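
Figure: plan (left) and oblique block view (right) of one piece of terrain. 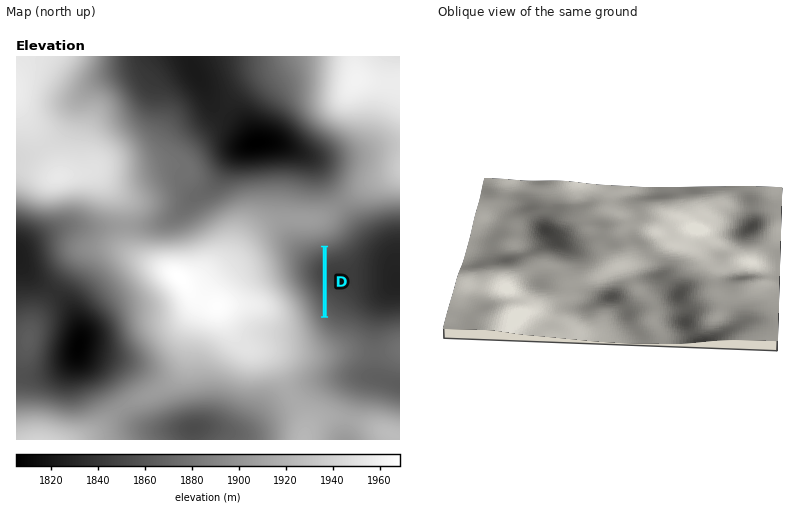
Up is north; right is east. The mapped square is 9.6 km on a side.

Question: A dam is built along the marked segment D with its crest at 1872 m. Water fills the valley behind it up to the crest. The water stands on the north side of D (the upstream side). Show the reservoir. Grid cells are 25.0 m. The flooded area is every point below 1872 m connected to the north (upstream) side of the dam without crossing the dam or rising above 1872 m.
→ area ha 53.1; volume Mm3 5.21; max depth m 23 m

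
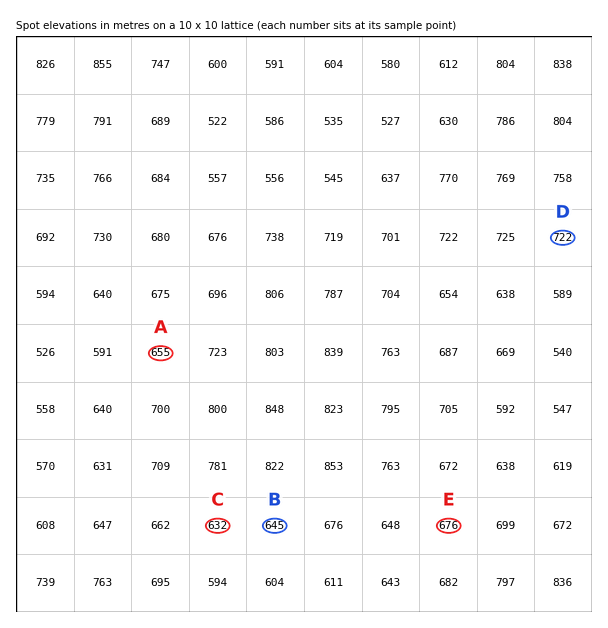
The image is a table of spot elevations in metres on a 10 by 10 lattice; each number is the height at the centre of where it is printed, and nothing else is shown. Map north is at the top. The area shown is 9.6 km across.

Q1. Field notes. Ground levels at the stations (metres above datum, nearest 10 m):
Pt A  650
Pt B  640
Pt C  630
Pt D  720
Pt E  680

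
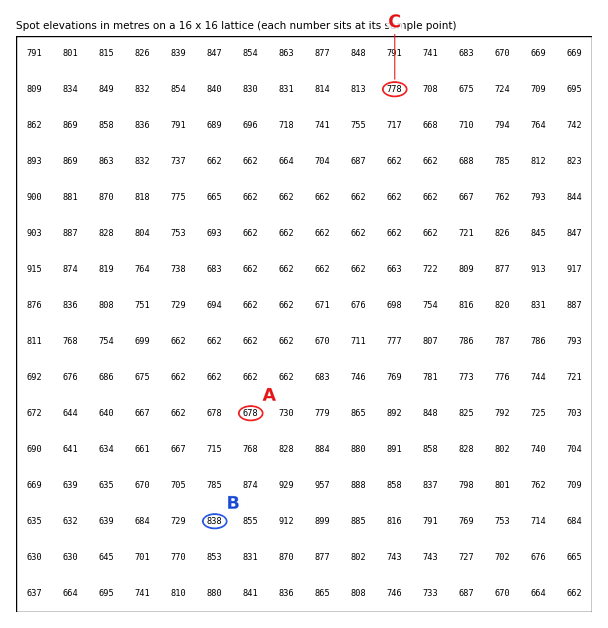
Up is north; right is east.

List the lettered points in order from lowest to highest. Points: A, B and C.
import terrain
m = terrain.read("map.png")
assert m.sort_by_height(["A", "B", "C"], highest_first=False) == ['A', 'C', 'B']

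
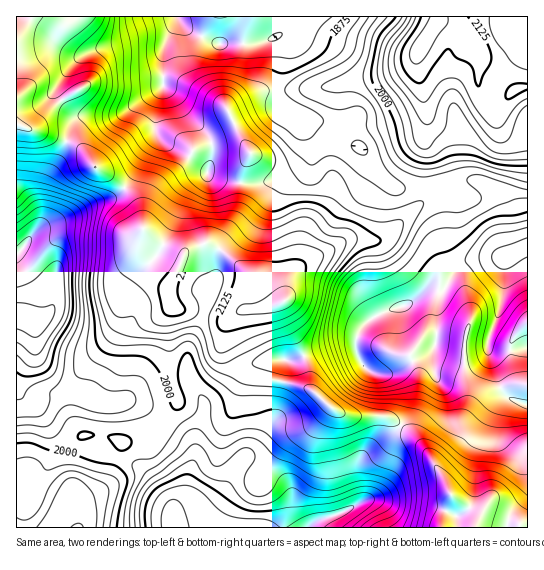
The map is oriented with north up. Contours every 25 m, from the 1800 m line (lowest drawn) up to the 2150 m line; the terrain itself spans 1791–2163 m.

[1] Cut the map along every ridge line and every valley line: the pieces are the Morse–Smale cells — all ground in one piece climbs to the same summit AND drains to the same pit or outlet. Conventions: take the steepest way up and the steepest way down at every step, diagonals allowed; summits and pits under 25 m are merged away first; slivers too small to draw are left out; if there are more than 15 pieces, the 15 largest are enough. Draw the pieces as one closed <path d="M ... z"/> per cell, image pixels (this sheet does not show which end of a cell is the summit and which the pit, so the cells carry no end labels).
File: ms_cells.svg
<path d="M178 17l-14 30-1 42-8 34 1 15-31 49 14 19 4 18 5-19 8-15 32-31 6-10 27-9 17-3 13 16-10 21-2 33-15 28-7 8-6 2 15 8 25 24 2 30 6 2 23-6 5-5 1-17 5-8 13-12 40-21 35 0 5-3 20-21 15-13 4-6 0-10-28 1-6-3-12-11-20-27-37-7-5-3-19-20-15-8-4-10 0-22 5-26-7-14-22 7-37 0-27-12-11-10z"/><path d="M125 188l-15 11-16 4-35 18-21 8-22 25 0 5 19 32 0 12-7 16 7 6 0 21 2 12 16 24 9 7 19 4 18 10 32 0 10 8 9 21 15-10 12-19 0-5-6-17-3-19 1-21-2-22 6-12 5 2 21 2 24 8 8-3-6 10-1 19 7 14 10 13 8-7 8-2 12-3 26 0 9-5-19-36-4-16-26 6-3-8-1-24-25-24-16-9-4-1-15 5-8 8-34-19-6-8-4-23z"/><path d="M442 21l-6 2-16 24-4 12 11 54 0 12-3 8 0 48 2 4 22 0 0 61 4 8 7 6 12 1-9 3-7 7-13 20-15-2-18 15-26 8-16 9-10 14-1 16 5 12 8 8 17 4 7-2 16-10 21-10 5-6 2-10 14 0 30 6 6-2 1 12 13 37 6 7 20 8 1-267-15-2-12-9-4-8 0-6 10-15-20 1-7-6-1-42-21-22z"/><path d="M438 16l-261 1 10 12 31 15 37 0 22-7 7 14-5 26 0 22 4 10 15 8 19 20 5 3 37 7 14 20 13 14 11 7 13 0 15-2-1-53 3-8 0-12-11-54 4-12 16-22z"/><path d="M241 372l-16 21-16 8-5 5-1 11-7 17-1 25-6 12-2 20-3 7-11 12 0 11 13-9 15-1 10-6 13-14 9-20 10-12 7 0 13 6 25 21 4 11 1 20 9 11 5 0 15-9 19-6 17-9 3-3-2-22 1-17 7-9 28-21 5-7-17-9-38-1-14-7-24-20-30-8-27-3z"/><path d="M451 337l-14 0-2 10-5 6-21 10-16 10-6 1 12 2 9 11 1 22-8 17 10 7 17 20 16 25 5 15 25 18 5 8 3-4 5 0 32 10 8-1 1-118-21-9-6-7-13-37-1-12-6 2z"/><path d="M177 16l-144 0-17 23 0 84 50 18 3-11 8-11 5-3 37-1 39-24 5-5 1-39 13-26z"/><path d="M446 185l-20 0-1 12-4 6-15 13-20 21-5 3-35 0-40 21-13 12-5 8-1 17-6 5 0 6 24 47 36-12 12 0 2 3 2-12 10-14 16-9 26-8 18-15 15 2 13-20 7-7 9-3-12-1-7-6-4-8z"/><path d="M17 316l-1 211 61 1-2-10 1-16 6-5 15-5 8-7 6-10 11-32 27-12-8-20-10-8-9-2-17 3-24-11-22-5-22-30-2-12 0-21-6-5z"/><path d="M238 137l-17 3-27 9-6 10-28 26-12 20-4 13-1 11 6 8 34 19 6-7 17-6 8 1 10-9 15-28 2-33 10-20z"/><path d="M401 425l-16 16-18 12-7 9-1 17 2 22-20 12-27 10-5 5 132-1 4-16 6-10 0-7-7-16-16-25-11-14z"/><path d="M174 307l-6 7-1 13 2 14 0 33 8 29-12 19-16 12 6 9 16 11 13 21 0 19-2 6 5-9 2-20 6-12 1-25 7-17 1-11 5-5 16-8 15-22-9-12-7-14 1-19 5-9-7 2-24-8-21-2z"/><path d="M149 432l-27 11-11 32-6 10-8 7-15 5-6 5-1 16 3 10 97-1-2-18 11-15 0-19-13-21-16-11z"/><path d="M353 344l-18 1-31 12 4 9 3 23 20 19 10 5 9 3 33 0 18 9 8-16 0-16-4-11-8-7-18 0-10-4-8-8-5-16z"/><path d="M250 459l-7 0-4 4-15 28-13 14-10 6-10 0-13 5-3 3 0 8 126 1-9-15 0-16-4-11-15-14z"/>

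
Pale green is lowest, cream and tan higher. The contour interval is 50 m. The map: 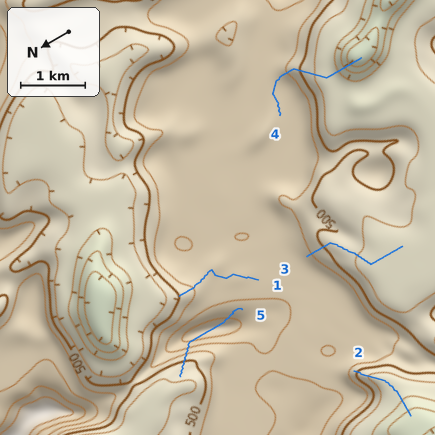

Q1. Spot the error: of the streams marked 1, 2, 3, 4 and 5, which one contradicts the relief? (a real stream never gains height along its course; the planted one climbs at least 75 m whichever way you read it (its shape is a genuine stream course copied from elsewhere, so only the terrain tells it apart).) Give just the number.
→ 5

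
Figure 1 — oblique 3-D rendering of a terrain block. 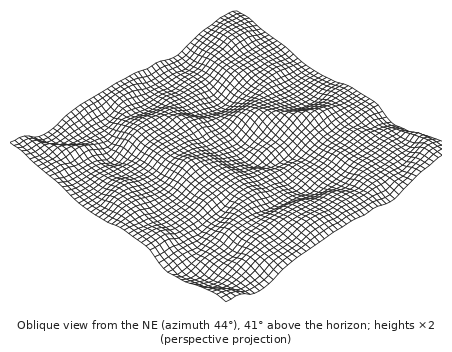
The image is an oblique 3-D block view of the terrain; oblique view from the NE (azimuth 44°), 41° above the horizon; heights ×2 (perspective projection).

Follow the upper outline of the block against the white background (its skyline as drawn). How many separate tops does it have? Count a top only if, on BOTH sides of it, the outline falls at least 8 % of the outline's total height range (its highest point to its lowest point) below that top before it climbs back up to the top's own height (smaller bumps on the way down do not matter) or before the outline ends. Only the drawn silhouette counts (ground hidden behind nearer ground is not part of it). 2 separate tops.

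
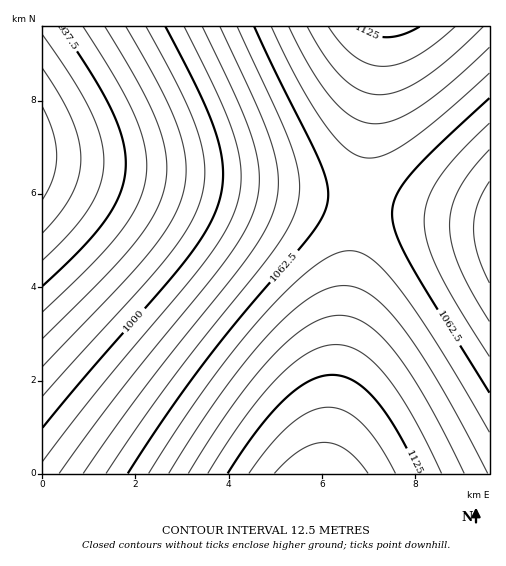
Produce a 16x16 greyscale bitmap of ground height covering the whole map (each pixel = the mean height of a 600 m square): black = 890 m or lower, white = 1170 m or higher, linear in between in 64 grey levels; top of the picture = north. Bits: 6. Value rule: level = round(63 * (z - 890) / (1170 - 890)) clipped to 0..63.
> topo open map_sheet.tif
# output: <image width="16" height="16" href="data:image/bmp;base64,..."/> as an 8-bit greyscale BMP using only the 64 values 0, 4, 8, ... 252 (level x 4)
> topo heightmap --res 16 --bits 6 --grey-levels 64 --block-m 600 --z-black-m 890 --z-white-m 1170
<image width="16" height="16" href="data:image/bmp;base64,Qk02BQAAAAAAADYEAAAoAAAAEAAAABAAAAABAAgAAAAAAAABAAATCwAAEwsAAAABAAAAAAAAAAAAAAEBAQACAgIAAwMDAAQEBAAFBQUABgYGAAcHBwAICAgACQkJAAoKCgALCwsADAwMAA0NDQAODg4ADw8PABAQEAAREREAEhISABMTEwAUFBQAFRUVABYWFgAXFxcAGBgYABkZGQAaGhoAGxsbABwcHAAdHR0AHh4eAB8fHwAgICAAISEhACIiIgAjIyMAJCQkACUlJQAmJiYAJycnACgoKAApKSkAKioqACsrKwAsLCwALS0tAC4uLgAvLy8AMDAwADExMQAyMjIAMzMzADQ0NAA1NTUANjY2ADc3NwA4ODgAOTk5ADo6OgA7OzsAPDw8AD09PQA+Pj4APz8/AEBAQABBQUEAQkJCAENDQwBEREQARUVFAEZGRgBHR0cASEhIAElJSQBKSkoAS0tLAExMTABNTU0ATk5OAE9PTwBQUFAAUVFRAFJSUgBTU1MAVFRUAFVVVQBWVlYAV1dXAFhYWABZWVkAWlpaAFtbWwBcXFwAXV1dAF5eXgBfX18AYGBgAGFhYQBiYmIAY2NjAGRkZABlZWUAZmZmAGdnZwBoaGgAaWlpAGpqagBra2sAbGxsAG1tbQBubm4Ab29vAHBwcABxcXEAcnJyAHNzcwB0dHQAdXV1AHZ2dgB3d3cAeHh4AHl5eQB6enoAe3t7AHx8fAB9fX0Afn5+AH9/fwCAgIAAgYGBAIKCggCDg4MAhISEAIWFhQCGhoYAh4eHAIiIiACJiYkAioqKAIuLiwCMjIwAjY2NAI6OjgCPj48AkJCQAJGRkQCSkpIAk5OTAJSUlACVlZUAlpaWAJeXlwCYmJgAmZmZAJqamgCbm5sAnJycAJ2dnQCenp4An5+fAKCgoAChoaEAoqKiAKOjowCkpKQApaWlAKampgCnp6cAqKioAKmpqQCqqqoAq6urAKysrACtra0Arq6uAK+vrwCwsLAAsbGxALKysgCzs7MAtLS0ALW1tQC2trYAt7e3ALi4uAC5ubkAurq6ALu7uwC8vLwAvb29AL6+vgC/v78AwMDAAMHBwQDCwsIAw8PDAMTExADFxcUAxsbGAMfHxwDIyMgAycnJAMrKygDLy8sAzMzMAM3NzQDOzs4Az8/PANDQ0ADR0dEA0tLSANPT0wDU1NQA1dXVANbW1gDX19cA2NjYANnZ2QDa2toA29vbANzc3ADd3d0A3t7eAN/f3wDg4OAA4eHhAOLi4gDj4+MA5OTkAOXl5QDm5uYA5+fnAOjo6ADp6ekA6urqAOvr6wDs7OwA7e3tAO7u7gDv7+8A8PDwAPHx8QDy8vIA8/PzAPT09AD19fUA9vb2APf39wD4+PgA+fn5APr6+gD7+/sA/Pz8AP39/QD+/v4A////AHSAkJysvMzc6PDw6NzQwLRseISUpLTE0Nzk5ODUyLysYGx8iJiouMjU3NzY0MC0pFRkcHyMnKy8yNDU0MS4rJxMWGRwgJCgsLzEyMS8sKSUQExYZHSElKSwvMC8tKiYjDRATFhoeIiYpLC0sKygkIQoNEBMXGx8iJikqKikmIh8HCg0QFBgcICQnKCknJSEeBAcLDhIWGh4iJScoJyUiHgMGCQ0RFRkdISUoKCgmIyACBgkNERUZHiImKSoqKCUiAwYKDhIWGx8kKCssLCsoJQUIDBAUGB0hJiotLy8uKygHCg4SFhofIygsLzEyMS4sCQ0QFBgcISUqLjI0NTMxLw="/>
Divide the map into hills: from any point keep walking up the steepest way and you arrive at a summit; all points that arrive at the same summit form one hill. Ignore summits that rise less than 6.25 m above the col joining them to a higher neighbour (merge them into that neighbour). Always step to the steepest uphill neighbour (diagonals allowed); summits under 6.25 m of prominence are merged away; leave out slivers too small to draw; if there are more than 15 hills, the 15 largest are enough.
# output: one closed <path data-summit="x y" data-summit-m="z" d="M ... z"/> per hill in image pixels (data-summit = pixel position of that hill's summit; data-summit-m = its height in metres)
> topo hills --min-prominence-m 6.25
<path data-summit="320 473" data-summit-m="1160" d="M43 162l0 312 447-1-1-252z"/><path data-summit="388 27" data-summit-m="1129" d="M489 26l-446 0-1 136 18 4 429 55z"/>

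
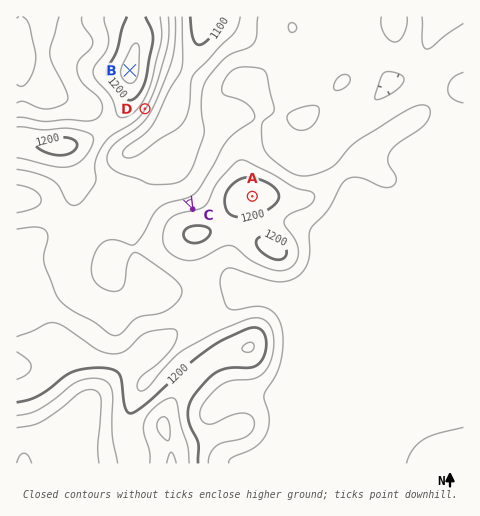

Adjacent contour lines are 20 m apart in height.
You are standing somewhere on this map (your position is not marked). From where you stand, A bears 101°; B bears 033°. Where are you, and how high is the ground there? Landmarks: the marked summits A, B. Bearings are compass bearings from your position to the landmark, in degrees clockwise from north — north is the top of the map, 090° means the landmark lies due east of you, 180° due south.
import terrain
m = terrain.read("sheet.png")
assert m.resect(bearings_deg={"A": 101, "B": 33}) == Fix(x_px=71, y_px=161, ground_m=1190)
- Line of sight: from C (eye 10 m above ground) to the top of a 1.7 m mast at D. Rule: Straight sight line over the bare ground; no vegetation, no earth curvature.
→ yes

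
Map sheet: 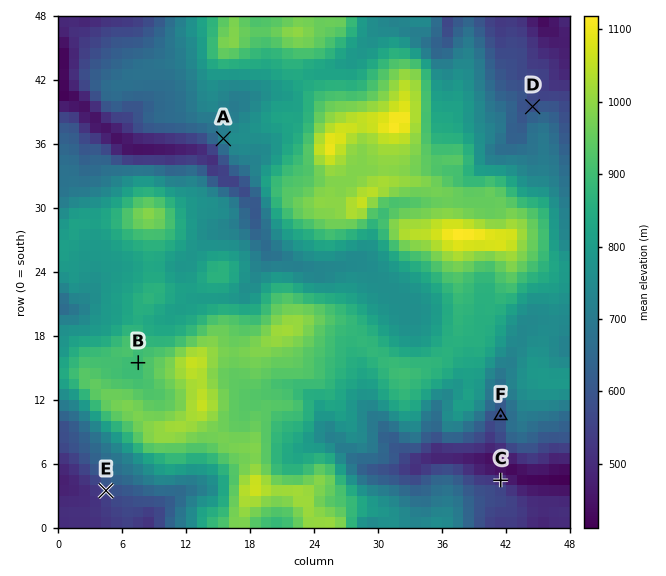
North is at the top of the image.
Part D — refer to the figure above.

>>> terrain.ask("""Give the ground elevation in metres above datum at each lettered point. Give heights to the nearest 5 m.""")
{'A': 725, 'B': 895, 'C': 510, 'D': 580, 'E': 565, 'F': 580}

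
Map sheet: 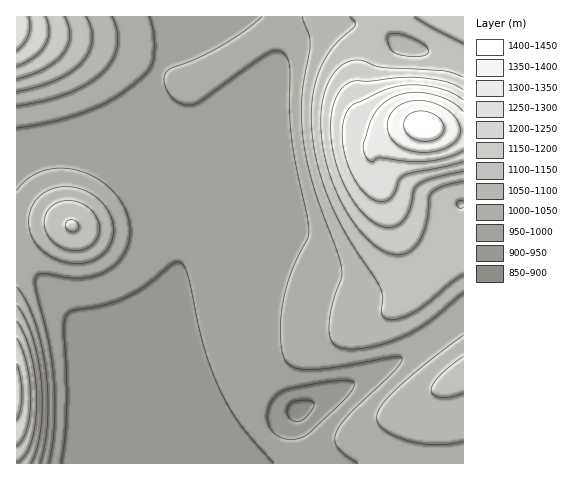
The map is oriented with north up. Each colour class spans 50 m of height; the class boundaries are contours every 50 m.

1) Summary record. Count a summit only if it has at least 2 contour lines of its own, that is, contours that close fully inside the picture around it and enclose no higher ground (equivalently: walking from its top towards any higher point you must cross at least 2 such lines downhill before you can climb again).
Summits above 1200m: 1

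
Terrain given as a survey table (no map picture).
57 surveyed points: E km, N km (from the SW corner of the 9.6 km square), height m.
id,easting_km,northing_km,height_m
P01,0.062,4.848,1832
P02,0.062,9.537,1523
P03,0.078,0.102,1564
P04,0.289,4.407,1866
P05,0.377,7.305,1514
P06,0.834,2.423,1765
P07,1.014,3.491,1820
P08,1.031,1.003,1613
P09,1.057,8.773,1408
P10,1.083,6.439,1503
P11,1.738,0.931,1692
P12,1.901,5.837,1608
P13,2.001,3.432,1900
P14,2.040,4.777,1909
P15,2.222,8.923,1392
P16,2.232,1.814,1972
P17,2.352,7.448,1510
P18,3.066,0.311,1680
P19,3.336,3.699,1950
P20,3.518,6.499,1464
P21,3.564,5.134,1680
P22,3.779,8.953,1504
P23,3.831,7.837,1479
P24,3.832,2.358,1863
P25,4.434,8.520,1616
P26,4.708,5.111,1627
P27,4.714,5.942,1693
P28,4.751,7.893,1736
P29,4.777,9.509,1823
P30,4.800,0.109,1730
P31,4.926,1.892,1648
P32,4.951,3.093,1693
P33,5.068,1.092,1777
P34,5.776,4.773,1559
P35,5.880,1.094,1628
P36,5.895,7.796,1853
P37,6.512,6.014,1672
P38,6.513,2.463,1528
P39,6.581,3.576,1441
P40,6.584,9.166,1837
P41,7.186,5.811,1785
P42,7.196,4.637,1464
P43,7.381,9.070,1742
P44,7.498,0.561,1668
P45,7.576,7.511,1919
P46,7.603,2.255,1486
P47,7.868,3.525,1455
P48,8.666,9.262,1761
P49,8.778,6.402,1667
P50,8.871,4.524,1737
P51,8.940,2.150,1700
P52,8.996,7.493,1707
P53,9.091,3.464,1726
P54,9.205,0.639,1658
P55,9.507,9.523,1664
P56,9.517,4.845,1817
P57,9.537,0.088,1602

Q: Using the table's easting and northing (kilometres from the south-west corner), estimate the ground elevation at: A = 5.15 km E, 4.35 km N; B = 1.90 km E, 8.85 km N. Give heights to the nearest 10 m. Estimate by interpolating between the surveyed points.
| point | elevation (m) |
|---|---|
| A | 1590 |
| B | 1390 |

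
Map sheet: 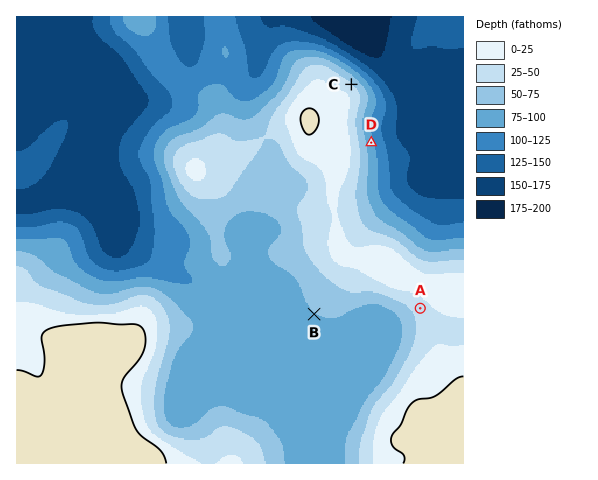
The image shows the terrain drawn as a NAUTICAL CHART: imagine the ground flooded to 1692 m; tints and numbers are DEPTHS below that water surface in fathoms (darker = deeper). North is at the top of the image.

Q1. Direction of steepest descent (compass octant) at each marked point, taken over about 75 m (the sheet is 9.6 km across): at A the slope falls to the SW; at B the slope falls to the SW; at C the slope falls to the NE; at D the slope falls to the E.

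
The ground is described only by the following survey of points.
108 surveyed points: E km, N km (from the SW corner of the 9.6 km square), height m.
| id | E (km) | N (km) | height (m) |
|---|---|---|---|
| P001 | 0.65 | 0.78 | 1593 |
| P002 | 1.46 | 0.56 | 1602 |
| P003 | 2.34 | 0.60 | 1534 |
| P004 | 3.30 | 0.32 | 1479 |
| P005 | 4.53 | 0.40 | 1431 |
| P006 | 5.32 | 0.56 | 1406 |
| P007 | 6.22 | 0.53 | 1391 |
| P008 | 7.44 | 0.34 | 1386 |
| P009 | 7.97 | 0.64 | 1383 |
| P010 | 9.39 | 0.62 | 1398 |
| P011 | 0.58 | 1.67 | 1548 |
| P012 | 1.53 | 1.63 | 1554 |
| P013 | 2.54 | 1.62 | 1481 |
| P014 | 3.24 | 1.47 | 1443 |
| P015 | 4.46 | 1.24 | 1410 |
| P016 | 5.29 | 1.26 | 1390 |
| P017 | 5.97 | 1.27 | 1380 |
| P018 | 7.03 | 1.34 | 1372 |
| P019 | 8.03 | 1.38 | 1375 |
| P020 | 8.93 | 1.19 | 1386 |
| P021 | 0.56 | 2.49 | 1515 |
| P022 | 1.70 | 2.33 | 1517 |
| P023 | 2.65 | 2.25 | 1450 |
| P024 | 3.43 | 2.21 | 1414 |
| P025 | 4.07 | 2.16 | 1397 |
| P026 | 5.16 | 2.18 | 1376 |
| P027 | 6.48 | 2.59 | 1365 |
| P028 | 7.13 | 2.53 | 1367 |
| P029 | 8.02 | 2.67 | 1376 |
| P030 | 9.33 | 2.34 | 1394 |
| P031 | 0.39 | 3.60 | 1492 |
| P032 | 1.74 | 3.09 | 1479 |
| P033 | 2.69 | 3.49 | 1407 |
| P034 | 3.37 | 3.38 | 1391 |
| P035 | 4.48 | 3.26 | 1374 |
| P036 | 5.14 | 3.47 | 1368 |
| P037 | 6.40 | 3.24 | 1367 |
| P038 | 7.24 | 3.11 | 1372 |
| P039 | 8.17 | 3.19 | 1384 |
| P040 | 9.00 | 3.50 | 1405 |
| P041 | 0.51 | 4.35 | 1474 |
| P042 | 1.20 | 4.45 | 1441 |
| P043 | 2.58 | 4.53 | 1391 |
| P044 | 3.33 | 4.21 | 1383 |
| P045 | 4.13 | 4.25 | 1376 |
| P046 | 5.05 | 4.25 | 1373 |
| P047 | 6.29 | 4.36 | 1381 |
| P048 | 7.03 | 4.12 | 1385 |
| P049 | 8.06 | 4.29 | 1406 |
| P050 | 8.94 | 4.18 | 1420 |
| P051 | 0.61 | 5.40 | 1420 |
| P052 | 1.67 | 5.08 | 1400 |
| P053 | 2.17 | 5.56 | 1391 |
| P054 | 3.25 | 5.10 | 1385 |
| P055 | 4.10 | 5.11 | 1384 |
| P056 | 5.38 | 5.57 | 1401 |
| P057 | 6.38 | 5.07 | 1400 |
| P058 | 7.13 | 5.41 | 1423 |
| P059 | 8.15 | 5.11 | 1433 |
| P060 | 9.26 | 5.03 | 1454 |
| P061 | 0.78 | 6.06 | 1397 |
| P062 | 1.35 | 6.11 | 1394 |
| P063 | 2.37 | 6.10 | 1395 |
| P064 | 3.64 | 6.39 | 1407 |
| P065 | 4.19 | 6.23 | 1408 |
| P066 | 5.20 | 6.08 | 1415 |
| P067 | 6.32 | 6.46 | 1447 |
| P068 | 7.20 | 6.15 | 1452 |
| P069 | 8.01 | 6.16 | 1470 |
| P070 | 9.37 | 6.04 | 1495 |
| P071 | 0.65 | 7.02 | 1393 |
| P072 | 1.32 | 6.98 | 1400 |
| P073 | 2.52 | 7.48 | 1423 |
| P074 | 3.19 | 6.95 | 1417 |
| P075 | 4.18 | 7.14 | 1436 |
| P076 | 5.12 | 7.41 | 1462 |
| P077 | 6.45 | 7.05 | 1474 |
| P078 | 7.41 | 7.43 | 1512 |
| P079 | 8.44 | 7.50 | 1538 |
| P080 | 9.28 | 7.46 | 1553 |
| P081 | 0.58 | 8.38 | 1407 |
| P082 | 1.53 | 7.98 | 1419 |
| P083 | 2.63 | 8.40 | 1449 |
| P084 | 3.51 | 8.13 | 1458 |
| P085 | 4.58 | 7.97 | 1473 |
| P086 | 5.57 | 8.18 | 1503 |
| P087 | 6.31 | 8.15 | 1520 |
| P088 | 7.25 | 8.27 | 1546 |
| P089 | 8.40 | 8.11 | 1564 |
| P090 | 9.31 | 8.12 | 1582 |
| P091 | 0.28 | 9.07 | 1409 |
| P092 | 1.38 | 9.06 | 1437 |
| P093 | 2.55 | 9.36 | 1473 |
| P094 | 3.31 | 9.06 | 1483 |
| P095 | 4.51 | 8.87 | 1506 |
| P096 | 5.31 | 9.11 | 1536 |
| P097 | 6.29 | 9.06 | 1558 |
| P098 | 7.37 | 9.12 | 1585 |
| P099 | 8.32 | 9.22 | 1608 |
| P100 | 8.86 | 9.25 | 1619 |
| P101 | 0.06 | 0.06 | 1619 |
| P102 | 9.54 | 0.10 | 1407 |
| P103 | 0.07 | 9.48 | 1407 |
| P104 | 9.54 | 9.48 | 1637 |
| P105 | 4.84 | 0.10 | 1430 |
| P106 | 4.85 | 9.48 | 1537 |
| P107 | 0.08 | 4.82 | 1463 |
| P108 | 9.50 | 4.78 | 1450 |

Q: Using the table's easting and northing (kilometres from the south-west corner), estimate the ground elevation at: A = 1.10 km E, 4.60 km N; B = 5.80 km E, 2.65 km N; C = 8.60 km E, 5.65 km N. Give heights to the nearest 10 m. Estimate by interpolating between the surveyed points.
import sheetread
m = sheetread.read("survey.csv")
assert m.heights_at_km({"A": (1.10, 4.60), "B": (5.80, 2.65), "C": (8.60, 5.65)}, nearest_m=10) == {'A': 1440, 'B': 1370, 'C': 1460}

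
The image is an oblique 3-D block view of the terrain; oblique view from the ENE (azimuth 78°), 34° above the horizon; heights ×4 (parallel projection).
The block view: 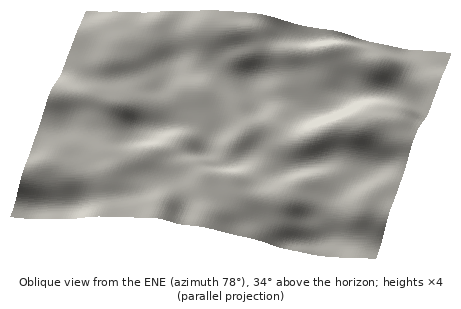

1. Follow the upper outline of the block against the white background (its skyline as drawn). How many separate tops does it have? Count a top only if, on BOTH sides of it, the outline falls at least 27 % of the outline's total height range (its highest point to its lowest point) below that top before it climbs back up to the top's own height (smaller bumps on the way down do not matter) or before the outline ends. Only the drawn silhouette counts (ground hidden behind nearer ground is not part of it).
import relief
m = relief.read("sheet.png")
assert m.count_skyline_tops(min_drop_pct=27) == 0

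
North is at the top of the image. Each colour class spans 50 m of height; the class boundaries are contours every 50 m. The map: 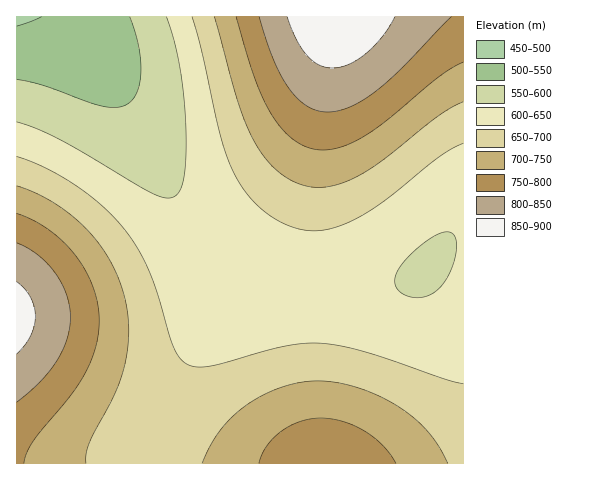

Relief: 490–890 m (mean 680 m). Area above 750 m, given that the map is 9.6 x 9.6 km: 18.5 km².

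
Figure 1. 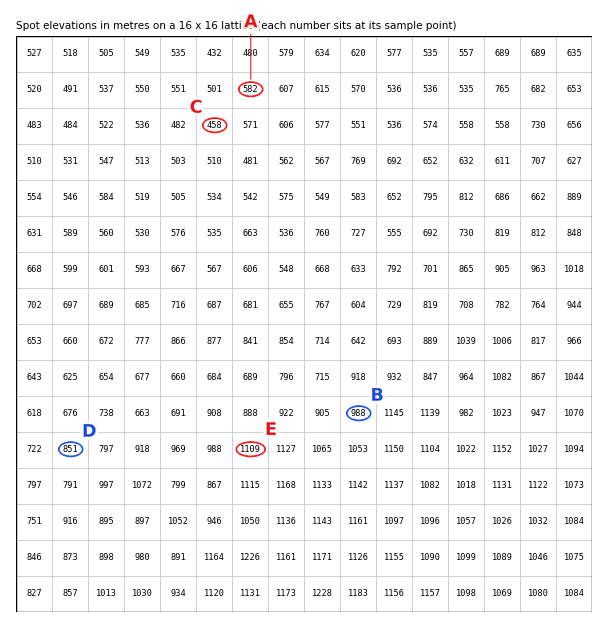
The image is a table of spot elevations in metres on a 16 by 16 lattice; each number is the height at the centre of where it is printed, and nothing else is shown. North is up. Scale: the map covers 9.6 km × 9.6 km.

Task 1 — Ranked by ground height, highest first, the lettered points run E B D A C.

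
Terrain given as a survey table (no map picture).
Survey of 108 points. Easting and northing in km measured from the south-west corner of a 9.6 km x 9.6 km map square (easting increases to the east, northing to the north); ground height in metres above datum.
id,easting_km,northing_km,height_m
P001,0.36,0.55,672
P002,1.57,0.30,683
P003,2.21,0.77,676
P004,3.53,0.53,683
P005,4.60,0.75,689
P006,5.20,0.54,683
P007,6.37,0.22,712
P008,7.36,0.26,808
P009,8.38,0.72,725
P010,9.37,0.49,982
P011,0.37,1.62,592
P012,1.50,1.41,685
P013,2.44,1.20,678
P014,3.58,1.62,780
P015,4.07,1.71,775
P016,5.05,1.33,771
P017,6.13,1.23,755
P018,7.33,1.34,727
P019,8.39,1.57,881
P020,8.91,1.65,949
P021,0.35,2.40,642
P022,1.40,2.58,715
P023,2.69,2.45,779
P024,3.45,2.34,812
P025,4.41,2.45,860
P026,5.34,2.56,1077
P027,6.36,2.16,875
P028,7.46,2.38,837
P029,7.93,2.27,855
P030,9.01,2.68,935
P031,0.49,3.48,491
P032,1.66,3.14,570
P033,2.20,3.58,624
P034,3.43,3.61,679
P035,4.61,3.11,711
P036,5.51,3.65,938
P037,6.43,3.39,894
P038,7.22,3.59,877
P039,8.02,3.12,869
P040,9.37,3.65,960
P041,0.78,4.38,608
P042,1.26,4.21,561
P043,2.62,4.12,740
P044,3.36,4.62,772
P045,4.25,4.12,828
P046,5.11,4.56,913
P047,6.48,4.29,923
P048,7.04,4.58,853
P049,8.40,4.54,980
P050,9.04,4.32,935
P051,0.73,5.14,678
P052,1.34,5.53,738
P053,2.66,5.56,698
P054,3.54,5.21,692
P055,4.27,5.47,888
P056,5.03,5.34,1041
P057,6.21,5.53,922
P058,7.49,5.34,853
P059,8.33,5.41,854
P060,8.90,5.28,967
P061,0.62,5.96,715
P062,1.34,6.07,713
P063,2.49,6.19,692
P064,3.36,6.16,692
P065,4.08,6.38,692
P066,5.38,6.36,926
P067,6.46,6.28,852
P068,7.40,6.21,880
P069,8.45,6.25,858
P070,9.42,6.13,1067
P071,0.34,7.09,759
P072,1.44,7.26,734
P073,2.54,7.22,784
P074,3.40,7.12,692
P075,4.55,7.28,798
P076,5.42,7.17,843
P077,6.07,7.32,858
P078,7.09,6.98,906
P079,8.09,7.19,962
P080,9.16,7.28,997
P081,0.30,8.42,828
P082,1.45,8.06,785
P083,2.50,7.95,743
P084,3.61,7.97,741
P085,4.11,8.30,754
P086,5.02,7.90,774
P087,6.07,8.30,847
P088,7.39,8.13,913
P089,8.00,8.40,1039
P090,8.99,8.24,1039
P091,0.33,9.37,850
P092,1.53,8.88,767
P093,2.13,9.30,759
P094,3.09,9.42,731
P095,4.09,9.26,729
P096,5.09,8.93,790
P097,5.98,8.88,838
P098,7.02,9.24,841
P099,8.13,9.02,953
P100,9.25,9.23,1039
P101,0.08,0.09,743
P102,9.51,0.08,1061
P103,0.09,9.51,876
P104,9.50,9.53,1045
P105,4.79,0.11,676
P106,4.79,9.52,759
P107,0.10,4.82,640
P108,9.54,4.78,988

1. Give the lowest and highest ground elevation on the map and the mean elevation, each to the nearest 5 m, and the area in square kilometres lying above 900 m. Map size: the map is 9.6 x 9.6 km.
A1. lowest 485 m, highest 1105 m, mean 805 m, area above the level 21.3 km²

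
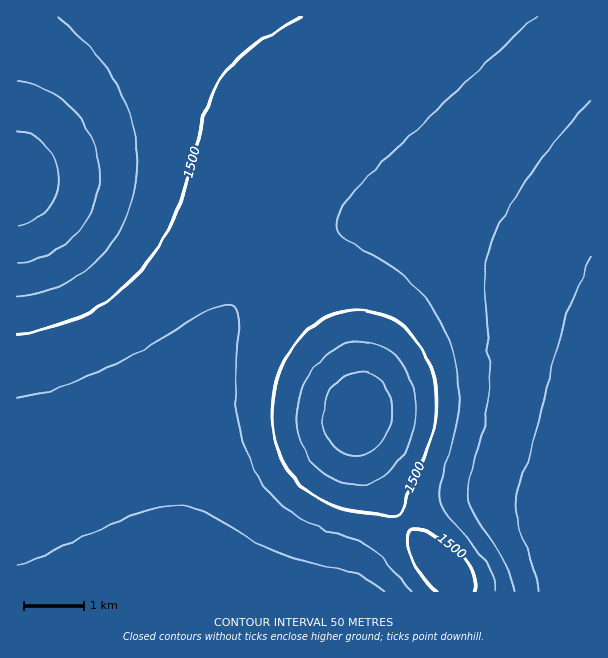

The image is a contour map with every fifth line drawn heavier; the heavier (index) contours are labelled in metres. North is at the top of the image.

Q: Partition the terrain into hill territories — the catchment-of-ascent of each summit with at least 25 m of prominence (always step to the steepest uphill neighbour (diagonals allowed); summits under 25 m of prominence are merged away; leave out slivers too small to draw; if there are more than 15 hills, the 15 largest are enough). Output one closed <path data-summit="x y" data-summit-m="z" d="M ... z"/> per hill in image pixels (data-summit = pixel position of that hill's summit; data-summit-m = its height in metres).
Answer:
<path data-summit="17 180" data-summit-m="1675" d="M591 16l-575 1 1 575 171-1-10-34-8-50 0-40 10-51 16-45 18-35 20-30 16-21 22-21 30-22 19-8 39-11 65 0 36 7 36 12 95 42z"/><path data-summit="359 414" data-summit-m="1633" d="M413 222l-41 0-21 2-30 10-19 8-30 22-22 21-32 44-30 60-8 27-8 37 0 69 6 35 8 28 3 7 164 0 7-17 10-18 14-17 15-14 33-20 30-8 54 0 76 20 0-233-11-7-84-36-36-12z"/><path data-summit="446 570" data-summit-m="1533" d="M506 496l-35 0-16 3-23 7-18 10-27 20-13 15-12 18-8 22 237 1 1-73-55-17z"/>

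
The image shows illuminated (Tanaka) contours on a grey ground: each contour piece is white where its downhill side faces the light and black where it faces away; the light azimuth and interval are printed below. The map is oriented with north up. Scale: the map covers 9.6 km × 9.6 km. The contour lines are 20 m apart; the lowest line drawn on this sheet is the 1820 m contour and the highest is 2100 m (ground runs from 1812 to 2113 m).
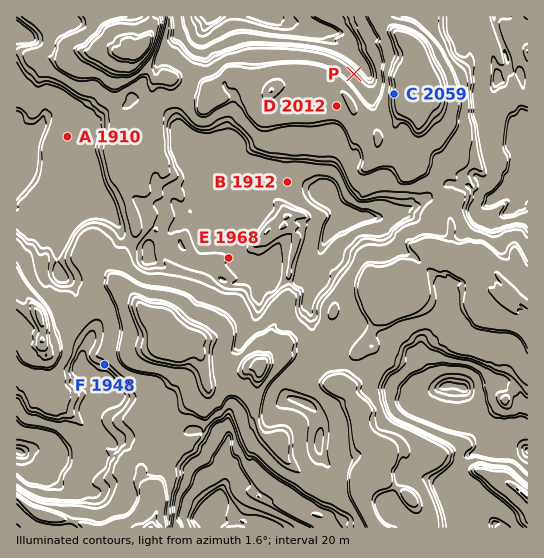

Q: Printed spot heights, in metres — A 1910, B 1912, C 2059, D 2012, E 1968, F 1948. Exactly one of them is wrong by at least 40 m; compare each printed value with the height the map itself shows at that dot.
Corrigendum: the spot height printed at E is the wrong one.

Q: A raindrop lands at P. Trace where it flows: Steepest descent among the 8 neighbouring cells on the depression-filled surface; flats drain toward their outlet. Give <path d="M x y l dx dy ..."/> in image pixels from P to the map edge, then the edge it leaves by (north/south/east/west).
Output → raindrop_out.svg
<path d="M354 74l5-5 2 0 0-7-2-3-10-10-14-7-2 0-4-4 0-7-2-1-5 0-7-3-9-1-5-3-15-2-8-4"/>
exit: north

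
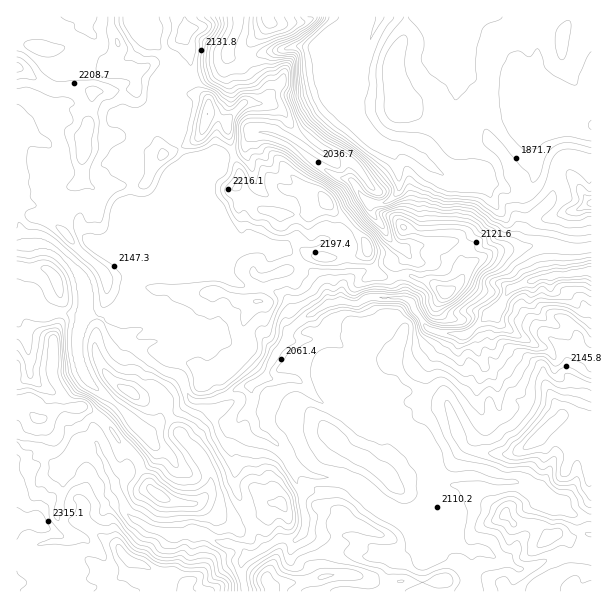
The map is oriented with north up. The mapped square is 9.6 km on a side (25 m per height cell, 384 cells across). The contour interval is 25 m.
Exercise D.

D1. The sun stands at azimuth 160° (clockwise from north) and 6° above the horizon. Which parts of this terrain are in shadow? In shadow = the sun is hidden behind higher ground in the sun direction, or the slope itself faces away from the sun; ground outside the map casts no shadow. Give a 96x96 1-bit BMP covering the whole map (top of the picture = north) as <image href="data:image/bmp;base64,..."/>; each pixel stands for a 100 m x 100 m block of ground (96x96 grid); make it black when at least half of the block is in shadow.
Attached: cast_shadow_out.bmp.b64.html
<image width="96" height="96" href="data:image/bmp;base64,Qk2+BAAAAAAAAD4AAAAoAAAAYAAAAGAAAAABAAEAAAAAAIAEAAATCwAAEwsAAAIAAAAAAAAA////AAAAAAAAAAADgAAAAAAAAAAAAAAB4AAAAAAAHBAAAAAc89/AB/8BnjkAAAD+89////+D/5gAAAP/5/////+D/99gAB//h/////8Dwc8AAD//5////78DGAAf8H//9///4h4AAAAH8f//4//8ABwAAgAA4///g//wABgAAYABh///AQHgHgAAAecCB//8AAHgfgAMA/8gx//wAAHg/AAPH/5xx/4AAAGA/AAPn/wxB/AAAAEP+AAHz/Awh+A+AAD/8AAH/+A158D/AAz/wAAH/8AZ59//AM7/gAAH/4AB4b//D9T/AAAf/gAB4D//D/n8AAAHwEABwD/+D/kAAAAHAGABwB/8D/AAAAAAAGAAAA/4D/AAAAAAACDAAA/wD/AAAAAD4AAAAB/DH+AAoAAP+AAAAD+GH+AAcAAP/AAAAH/GH8AAYAAP/gAAAP//H4ABAAAP/wAAAf7/D4AOAAAP/4AAA/h+BwA8AAAH/8AMB/B/gwB4AAAH//MH/8B/4YDwAAAP/////4Ac+YDgAAAP///+/wAIH+HAAAcP//74/nzAAf+AAAfv///w/P/gAP4AAA/////x+f/AAGAAAA/////4+f+AADAAAA/v//748/8AADgAAA////748/wAABwAAA////x84/gAAB+ABA////182eAAAA/gBh////k+GYAAAA/AAh////g+GQAAAAcAAB////M+HAAAAAPgABwf/+c/HAAAAAH4QPAf/85/AAAAAAD/+PA///58AAAAAAB//+Af//94AAAAAAAf/9gP//94AAAAD+AOf4gH//9wAAAD/8AAAAGD//8gAAf//wAAAAfD//8AAA//+AAAwB/B//8DAAAP4GAAJ//Af/7/AwADgHwAB/+AP/z/BwABA3wAAf+YA8D+HgAAA7x/A//eAAD8HAAAA7n/h//vgAT8GAAAAAHwLzxD//9wAAAAAAAAfgAP//8AAAAAAAAAfh////8AAAAAAAAA/f////8AAAAAAAAB//////9gAAAAABgD/////n9gAAAAAHgD/////x8AAAAAAPAH/////wYAAAAAAcAf7////4AAAAAAcYB/z////4AAwAAAeQj/n///x4AAQAAAfbP/H///g4AAAAAAf/f/P///A4AAAAAAf//+f//+A4AAAAAA///9///8AcAAAAEAf//////wAecAAAHgJ//////gAf8AAAHMB//////AAf8AYAEMB/////+AAf8A8AAOA/////8AAf4AcAAOA/v///4AAPwAcAAPMAP///wAAGAAMAAPOAP///gAAAAAAAAPfAf//vAAAAAAAAAP/8f//AAAAAAAAAAP/8P/+AAAAAAB/gAP//H/8AAAAAAH/gAP//H/8AAAAAAD+AAP//n74AAAAAAA+AgP//33+AAAAADgBj4H//33/AAAAADABx8B//7nPAAAAACABx8B//7GPgAAAAAABh4A//wAPwAAAABgABzgf2AAHwAAAAAAABjgPgAAHwAAAAAAAAB2HgAAH4AAAAAAAAAHnwCAHwAAAAA="/>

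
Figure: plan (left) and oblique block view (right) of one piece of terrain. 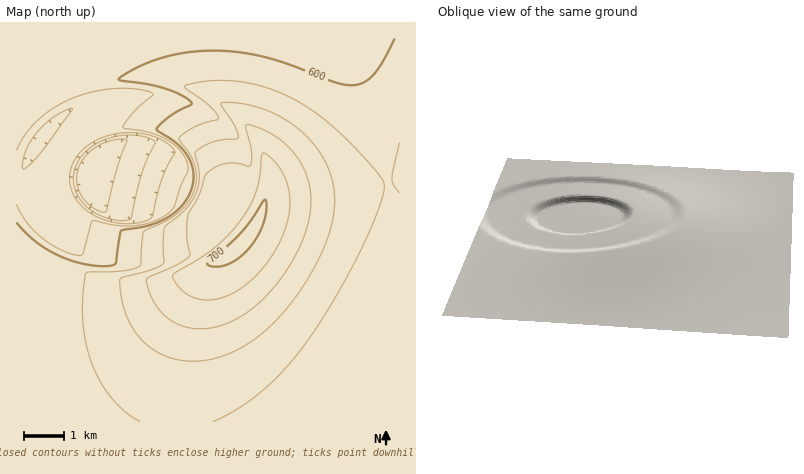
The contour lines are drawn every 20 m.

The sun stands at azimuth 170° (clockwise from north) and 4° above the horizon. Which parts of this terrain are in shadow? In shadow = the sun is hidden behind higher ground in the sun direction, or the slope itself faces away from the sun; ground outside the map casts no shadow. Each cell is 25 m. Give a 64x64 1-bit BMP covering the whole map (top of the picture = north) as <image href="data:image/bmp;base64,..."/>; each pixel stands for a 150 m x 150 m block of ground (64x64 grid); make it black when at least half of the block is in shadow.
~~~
<image width="64" height="64" href="data:image/bmp;base64,Qk0+AgAAAAAAAD4AAAAoAAAAQAAAAEAAAAABAAEAAAAAAAACAAATCwAAEwsAAAIAAAAAAAAA////AAAAAAAAAAAAAAAAAAAAAAAAAAAAAAAAAAAAAAAAAAAAAAAAAAAAAAAAAAAAAAAAAAAAAAAAAAAAAAAAAAAAAAAAAAAAAAAAAAAAAAAAAAAAAAAAAAAAAAAAAAAAAAAAAAAAAAAAAAAAAAAAAAAAAAAAAAAAAAAAAAAAAAAAAAAAAAAAAAAAAAAAAAAAAAAAAAAAAAAAAAAAAAAAAAAAAAAAAAAAAAAAAAAAAAAAAAAAAAAAAAAAAAAAAAAAAAAAAAAAAAAAAf+AAAAAAAAf//gAAAAAAH///gAAAAAB////gAAAAAf4AA/AAAAAD4AAAfAAAAAeAAAAeAAAABgAAAAcAAAAAAD/AAwAAAAAB//gBgAAAAAP//ACAAAAAB//+AAAAAAAP//8AAAAAAA///wAAAAAAD///gAAAAAAPh/+AAAAAAAwAf4AAAAAAAAAfAAAAAAAAAA8AAAAAAAAABgAAAAAAAAAAAAAAAAAAAAAAAAAAAAAAAAAAAAAAAAAAAAAAAAAAAAAAAAAAAAAAAAAAAAAAAAAAAAAAAAAAAAAAAAAAAAAAAAAAAAAAAAAAAAAAAAAAAAAAAAAAAAAAAAAAAAAAAAAAAAAAAAAAAAAAAAAAAAAAAAAAAAAAAAAAAAAAAAAAAAAAAAAAAAAAAAAAAAAAAAAAAAAAAAAAAAAAAAAAA=="/>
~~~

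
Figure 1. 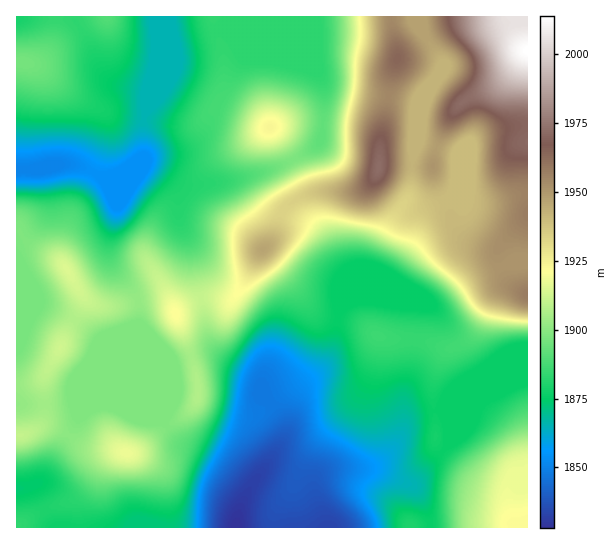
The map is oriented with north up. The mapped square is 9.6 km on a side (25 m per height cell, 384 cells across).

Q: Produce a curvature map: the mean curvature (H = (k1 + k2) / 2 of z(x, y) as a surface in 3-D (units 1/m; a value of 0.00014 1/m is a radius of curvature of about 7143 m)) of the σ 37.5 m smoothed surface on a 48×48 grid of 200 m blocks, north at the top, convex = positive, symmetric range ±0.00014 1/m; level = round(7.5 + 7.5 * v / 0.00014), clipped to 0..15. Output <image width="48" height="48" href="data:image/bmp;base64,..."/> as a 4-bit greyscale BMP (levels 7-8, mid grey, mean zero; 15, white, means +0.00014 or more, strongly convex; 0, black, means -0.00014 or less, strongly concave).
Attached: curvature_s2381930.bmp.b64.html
<image width="48" height="48" href="data:image/bmp;base64,Qk32BAAAAAAAAHYAAAAoAAAAMAAAADAAAAABAAQAAAAAAIAEAAATCwAAEwsAABAAAAAAAAAAAAAAABEREQAiIiIAMzMzAERERABVVVUAZmZmAHd3dwCIiIgAmZmZAKqqqgC7u7sAzMzMAN3d3QDu7u4A////ALl1VnZmZmaLtkRWmYd3ZkMzfO1za6ibqKmZiHeGVVaLpUVWiYiIdVVorMlTi5eamHeamHiWNGeblDVVeZiIZnmruoU0m4eZd1VWZnmFNXnNgzZlaJmHZ5uqmFM1rIeadmQzRomGeIneg0Z1VomHZ5mHZ3U1rJeahmQjaZmrzKm9pTZ2RXiHVmZVV4hUe6ibp5Y0i5nN/8h7yEV3ZFiHZVZmZnmWSJmcyut1ionN3sdHymRodUaJhmeIdljJQWeKy/64iGi7qqhWmnRYl1V5mHiZhka8ZhVXmau6dljKQTaZmoRHmXVXmZmZh1Wad2NWeFaZdlZzN3dr7rUliYZWmqmYh1WYd3V2eFV4Z3dnd3d1/+ckaIhlirmIh1aYd3dmiWeZR4h3d3dyz+gzV3iGaamIh1eod3d1SHm6N3d3d3dyz8cyRniGV5mIh1aZRnd3dWnLUnd3d4dz75ZCNnd2VXmIh2aJhEd3d1espUd3d4d022djJGZnZGiYiHeJqXNXd0WM2zd3eHcYtlmTI1Z4hVipmYiJqqkyZ2WM22R3d3FcpFy0I1aJp1iqmZmZiJhhAHV6uXQ1dyTfk27mI1eaqGi6mZmYZFZTIXVnh3iXVDr/g3/5M1iap2m6mZmGMTiYrXdFaJvMplv9dH38UkealmZ2RERBAo/s/3dEesuqlVrad4vugzaJhHdmd3dABc/833dFnMhmZHuneIeutTV4dHd3d3AASbzbq3VYzaVFVqyWeGV82VRWZHd3cwJHu5mYd2WM/YREetuGZkR8/6UzRTVjAGms7JmXZmeu+3VFrtl1VESO//lDNDIANZqs2oqoZoebuGZFz8dUREWe//2nVVQ1m6eKuXmpd5dnd4hCnsZERWi8u93Kh2VHvbZ6qHeZiLhWeKkwTMdUV5vLiJh3ZVZ4isl5l2Z5meuInOoQCtlmaJqpmqllRYvLZZqJl2Vomv27z/kFB9yGZmVXrf65is79YTd3d2VXiJh5vKUXMayodkMjaM///u3/swSHZ2VndiETVlN3cEqphlQhETfP/arv+BS8V2SahjIyI0VVdwapmHZUEAA3dTS/+iXvR2O8lnZENFeINhN4iIiYZDEAAAKv+QPON2G9qIdmVWeaghRod3iru5dBAAbP+QR7Q2Ctuod3Zneblmeal1ac7+yEIDrv+wY7kAB7qYiIiIm7homrqFR77/2nIEzt7BYc+QBYd4iImZm7hmiKqmRp3uy4MEzbzCYM/1JnVYiZmZmqhXRoqoVYvLqoQDraqkUH/7eZZXiZmYd4dXZHipZXqoiHQBfKiWJQv9q6h4mZmXZndXdFeahWiGZmQQXMqZJBOamrqZmZmGZ4h1dzaKlmZlVVQQXOzLlFAVeKqbqZl1aJmFdzWJl2VVZ3UzjN3tyTABV6u7qZl1aJmEdzaal3d3d3VGiJz9piAUaK3pial2aJmEdzeqh3d3d3RFZXzrY0aKqau1Z4h2irl0d0ipd3d3d3Q0VYzHInq7uphzRWZWnLhTdlm4d3d3d3RFd62iYoqZmqdQ=="/>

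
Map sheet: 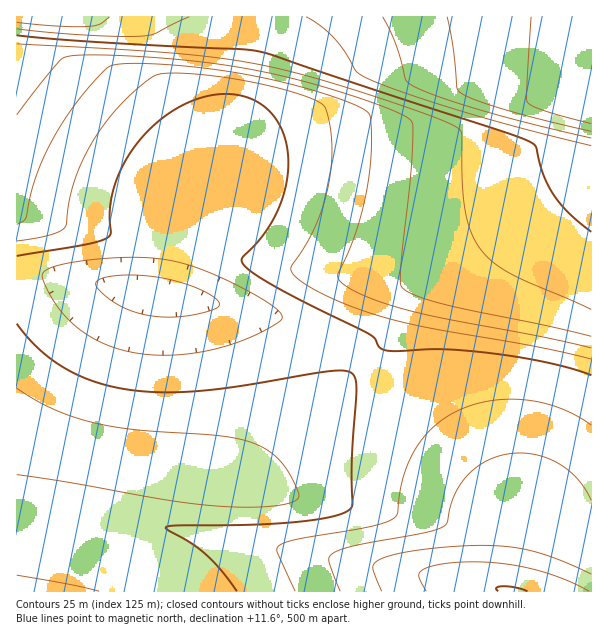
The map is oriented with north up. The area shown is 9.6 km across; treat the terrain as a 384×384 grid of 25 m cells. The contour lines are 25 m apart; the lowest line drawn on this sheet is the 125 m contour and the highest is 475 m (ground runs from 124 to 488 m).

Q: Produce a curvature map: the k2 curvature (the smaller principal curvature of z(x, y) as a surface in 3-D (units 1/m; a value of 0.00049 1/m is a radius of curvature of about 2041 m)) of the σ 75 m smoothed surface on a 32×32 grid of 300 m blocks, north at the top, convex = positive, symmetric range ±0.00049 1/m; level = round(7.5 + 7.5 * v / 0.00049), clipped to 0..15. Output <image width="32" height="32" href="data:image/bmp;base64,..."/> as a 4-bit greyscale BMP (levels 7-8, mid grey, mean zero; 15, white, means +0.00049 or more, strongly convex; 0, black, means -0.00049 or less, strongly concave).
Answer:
<image width="32" height="32" href="data:image/bmp;base64,Qk12AgAAAAAAAHYAAAAoAAAAIAAAACAAAAABAAQAAAAAAAACAAATCwAAEwsAABAAAAAAAAAAAAAAABEREQAiIiIAMzMzAERERABVVVUAZmZmAHd3dwCIiIgAmZmZAKqqqgC7u7sAzMzMAN3d3QDu7u4A////AIiIiIiIiId3d3d3ZUQ0RVZ3iIiIiIh3d2ZURERWZ3d3d3iIiHd2VUREVWZ3d3d3d3d3d2VEREVmd3h3d3d3d3dmVERFZnd4iIiId3d3d3d3RVZnd4iIiIiId3d3d3d3d3d3d4iIiIh3d3d3d3d3d3d3d3d3h3d3d3d3d3d3d3d3d3d3d3d3d3d3d3d3d3d3d3d3d3d3d3d3d3d3d3d3d3d3d3d3d3d3d3d3d3d3d3d3d3d3d3d3d3d3d3d3d3d3d3d3d3d3d3d3d3d3d3dmVER3d3d3d3d3d3d3dlRERFZnd3d3d3d3d3ZlRDRFZnd3d3d3d3d3ZUQzRVZ3eIiHd3d3d2ZUM0RWZ3iIiIiIh3d3VEM0RWZ3d3iIiIiHd3d3d0VWd3d3d3d3d3d3d3d4iHd3d3d3d3d3d3d3d3d4iIiIiHd3d3d3d3d3d3d3eIiIiHd3d3d3d3d3d3d3d4iIiIh3d3d3d3d3d3d3d3eIiIiId3d3d3d3d3d3d3d3iIiIh3d3d3d3d3d3d3d3d3d2UxB3d3d3d3d3d3d3d1QgAAJFd3d3d3d3d3dlMQAAJGeIiHd3d3d3dUIAABNXeIiIiIh3d3ZTEAACRnd3eIiIiIiIZCAAATVnd3d3d3d3d3d4iAAkZ3d3d3d3d3d3d3d3d4h4iIh3d3d3d3d3d3d3d3d4"/>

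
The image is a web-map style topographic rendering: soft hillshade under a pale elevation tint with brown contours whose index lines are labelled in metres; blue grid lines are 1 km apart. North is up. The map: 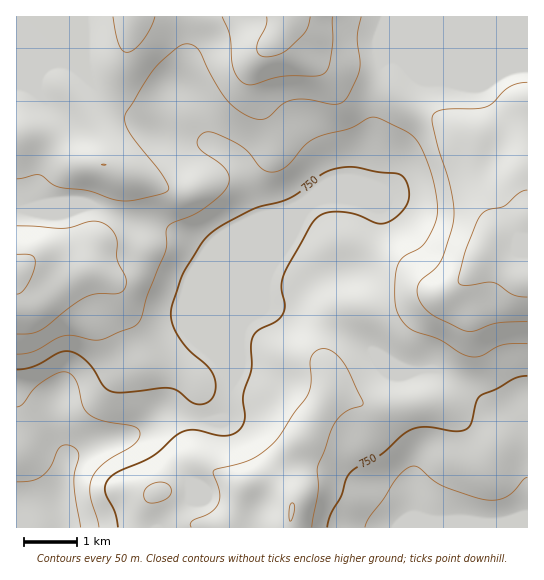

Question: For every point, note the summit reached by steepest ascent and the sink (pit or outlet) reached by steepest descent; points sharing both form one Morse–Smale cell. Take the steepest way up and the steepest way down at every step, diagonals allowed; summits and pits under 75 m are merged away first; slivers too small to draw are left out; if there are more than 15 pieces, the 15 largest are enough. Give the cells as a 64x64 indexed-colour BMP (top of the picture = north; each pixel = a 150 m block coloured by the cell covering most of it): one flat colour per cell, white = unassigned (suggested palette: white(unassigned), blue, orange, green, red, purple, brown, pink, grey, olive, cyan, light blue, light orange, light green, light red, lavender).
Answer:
<image width="64" height="64" href="data:image/bmp;base64,Qk12CAAAAAAAAHYAAAAoAAAAQAAAAEAAAAABAAQAAAAAAAAIAAATCwAAEwsAABAAAAAAAAAA////ALR3HwAOf/8ALKAsACgn1gC9Z5QAS1aMAMJ34wB/f38AIr28AM++FwDox64AeLv/AIrfmACWmP8A1bDFABERERERERERERERERERERERMzMzMzMzMzMzMzMzMzMzEREREREREREREREREREREREzMzMzMzMzMzMzMzMzMzMRERERERERERERERERERERERMzMzMzMzMzMzMzMzMzMxERERERERERERERERERERERMzMzMzMzMzMzMzMzMzMzEREREREREREREREREREREREzMzMzMzMzMzMzMzMzMzMREREREREREREREREREREREzMzMzMzMzMzMzMzMzMzMxEREREREREREREREREREREzMzMzMzMzMzMzMzMzMzMzERERERERERERERERERERETMzMzMzMzMzMzMzMzMzMzMREREREREREREREREREREREzMzMzMzMzMzMzMzMzMzMxERERERERERERERERERERERMzMzMzMzMzMzMzMzMzMzERERERERERERERERERERERETMzMzMzMzMzMzMzMzMzMREREREREREREREREREREREREzMzMzMzMzMzMzMzMzMxERERERERERERERERERERERERMzMzMzMzMzMzMzMzMzEREREREREREREREREREREREREzMzMzMzMzMzMzMzMzQRERERERERERERERERERERERERMzMzMzMzMzMzMzNERBEREREREREREREREREREREREREzMzMzMzMzMzMzNEREERERERERERERERERERERERERERMzMzMzMzMzMzNEREQREREREREREREREREREREREREREzMzMzMzMzMzNERERBERERERERERERERERERERERERETMzMzMzMzMzREREREERERERERERERERERERERERERERMzMzMzMzM0REREREQREREREREREREREREREREREREREzMzMzRERERERERERBERERERERERERERERERERERERETMzMzREREREREREREERERERERERERERERERERERERERMzM0REREREREREREQREREREREREREREREREREREREREzM0RERERERERERERBERERERERERERERERERERERERETM0REREREREREREREERERERERERERERERERERERERERNEREREREREREREREQRERERERERERERERERERERERERIkRERERERERERERERBERERERERERERERERERESERESIiIiIiIkREREREREREERERERERERERERERERERIiIiIiIiIiIiIkREREREREQRERERERERERERERERERESIiIiIiIiIiIiIiJERERERBERERERERERERERERERERIiIiIiIiIiIiIiIiREREREEREREREREREREREREREREREREiIiIiIiIiIiIkREREIRERERERERERERERERERERERERESIiIiIiIiIiJERCIhERERERERERERERERERERERERERESIiIiIiIiIiRCIiEREREREREREREREREREREREREREREiIiIiIiIiIiIiIRERERERERERERERERERERERERERESIiIiIiIiIiIiIhEREREREREREREREREREREREREREREiIiIiIiIiIiIiERERERERERERERERERERERERERERESIiIiIiIiIiIiIREREREREREREREREREREREREREREREiIiIiIiIiIiIhERERERERERERERERERERERERERERESIiIiIiIiIiIiERERERERERERERERERERERERERERESIiIiIiIiIiIiIRERERERERERERERERERERERERESIiIiIiIiIiIiIiIhERERERERERERERERERERERERERESIiIiIiIiIiIiIiERERERERERERERERERERERERERERESIiIiIiIiIiIiIRERERERERERERERERERERERERERERIiIiIiIiIiIiIhERERERERERERERERERERERERERERESIiIiIiIiIiIiERERERERERERERERERERERERERERERIiIiIiIiIiIiIREREREREREREREREREREREREREREREiIiIiIiIiIiIhERERERERERERERERERERERERERERESIiIiIiIiIiIiERERERERERERERERERERERERERERERIiIiIiIiIiIiIREREREREREREREREREREREREREREREiIiIiIiIiIiIhERERERERERERERERERERERERERERESIiIiIiIiIiIiERERERERERERERERERERERERERERERIiIiIiIiIiIiIREREREREREREREREREREREREREREREiIiIiIiIiIiIhERERERERERERERERERERERERERERESIiIiIiIiIiIiERERERERERERERERERERERERERERERIiIiIiIiIiIiIREREREREREREREREREREREREREREREiIiIiIiIiIiIhERERERERERERERERERERERERERERERIiIiIiIiIiIiEREREREREREREREREREREREREREREREiIiIiIiIiIiIRERERERERERERERERERERERERERERESIiIiIiIiIiIhERERERERERERERERERERERERERERERIiIiIiIiIiIiEREREREREREREREREREREREREREREREiIiIiIiIiIiIRERERERERERERERERERERERERERERESIiIiIiIiIiIhERERERERERERERERERERERERERERERIiIiIiIiIiIi"/>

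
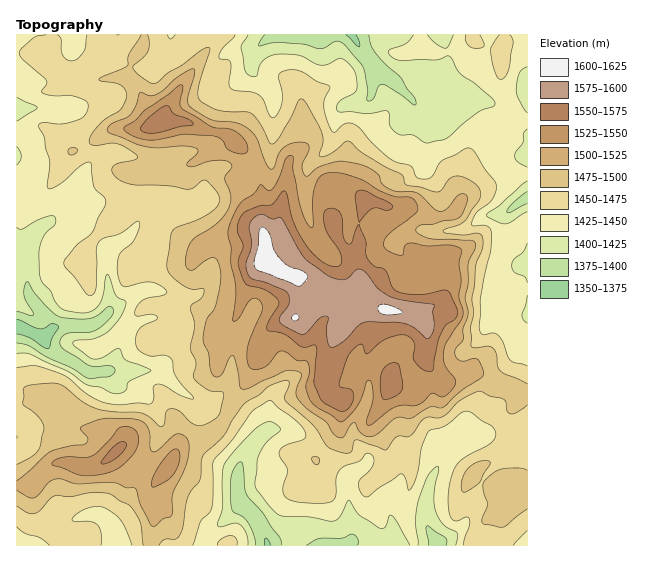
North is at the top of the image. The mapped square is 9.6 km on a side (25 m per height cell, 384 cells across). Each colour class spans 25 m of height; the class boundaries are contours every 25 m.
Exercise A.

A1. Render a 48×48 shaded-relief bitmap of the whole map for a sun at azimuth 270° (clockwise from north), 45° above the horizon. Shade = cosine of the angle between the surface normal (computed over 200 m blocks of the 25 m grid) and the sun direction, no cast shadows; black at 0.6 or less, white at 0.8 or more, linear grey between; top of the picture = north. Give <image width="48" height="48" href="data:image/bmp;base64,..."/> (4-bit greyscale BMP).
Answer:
<image width="48" height="48" href="data:image/bmp;base64,Qk32BAAAAAAAAHYAAAAoAAAAMAAAADAAAAABAAQAAAAAAIAEAAATCwAAEwsAABAAAAAAAAAAAAAAABEREQAiIiIAMzMzAERERABVVVUAZmZmAHd3dwCIiIgAmZmZAKqqqgC7u7sAzMzMAN3d3QDu7u4A////AJmZmYRJzad1V5lQB8p2eImqiZY438iIZZmIiYVqzbdkRXlhOsmIiHipiZRqvNqIZZh3d3eKzbdTRUVTjLiIh2ipeYSMybynZahWd3iazadDVTE4zbmIhmmnenSNyoqpdqdGh3iavKZEVSBL3LqYdVmmeoSM24mpmahWiHeJm6YzVBBsy7uodFq3aIRs3Jiqmbp3modneblCQxBsyqqpdEm6d4Va3ZiZmLzKqphkV6thIxJby6q6dVabl3VIzLiIh6vbmJy2NIuTIzI4zLupiHVql3VHqqqYd6u6mZzaQkmmRUIlrLqaqoWJd3VGiZqqmKuqqZq7czenaGMjaaq83HenVnRGeJmql6q7mJmYdDenaJYzV5vNzHe3RmRWV5mqhpqpiHd3dnqWaaljR6zdzHOaVXVWNImqh5mYhkRniKqGebuFR73eynJblnZWMmiamJmIYzVomrl4q5qnRJ7+uHVcx2Z3QkiYd5iHMTeaqqisy5iqZFr/xlZ8xleHVVZ2ZohjE3maqprMvKeshle/10aKp3mFRnREZnUje8h5upmrzKeslnms2FaHiJpyJnZDV1Na3Kh4u5iazKicp4qquVaHeJtxE2dTVlad2pmZu5iK3aiLuJunq2RoeJuCERV1VqmJqZvLqpiK3bmJzMuFi4VXiKtiEAN3Z6h6qGauyYmazLuYrex1eZiJmIdVQABXd1asqXNr25iau8yonO2WeImqhmZ3MABXiFnLqpRqqpmqq8y5m8yniJmGVGeYMAFXiIq6qpR8l5q7mc3cqrqGd5pjNGiZcQBHiIvKqoSNp4q7h63/yph1RZpkVWiZcgBGd4rKqXSMqJq7l53/2WZTR6llZnmZcwE1Zoq6qoV7qZq8qJzv6FUyaqhlZ5mYdBAld3mpqpd5qqq7qZvf6FQkm5hkV4dndkEVeHiZmqqHiaqqqr3ux1MWunh2ZVVmZ3Y2iHeJmauoaKmZmr3+p1Ioymh3dlVnYxRXq4h3iau5d4mYmr7sqXM5yXmHh1RHlQA0i6l2eZqqh3iYiL3bmpVKuJqXVlM3qUIiNKqXaKupmIiIeLy6qqZKuJljNWVpuVRFQ6qpZqypmIiIeLuamKdJuXdUVDWbqGVWZpq6hou5mZmZh4qqd7g3qYdURVabqGZmd6q7p2iZmZmZmZmYRspDepZURneKqXZmZqu7qIiJupd4mauFJat0N6dVV4iJqod3Zqqpmbu7y4ZniJljJJuWNpdVZ4eImpiHZrqYiazczbhmVFZUNauWNYdmZ3eJmZmHd7qZmZq73tpjIld3VayVJHd4h2eamJmIh6qZmZmr3MthJWeIZqyVM1Z6lmm5iIiZh7qYiZmayouzFGd3Z7yWVVRIloupiImYZqqpmZmZl3vYE2ZmerqGZ2MmibqYiJqnRKqoiJmZhnm7YlZFm6h2eHQmq6mIiZq4Q7qWaJqZl2iapUZEmphmeXNK24iImpq4RKqGaLqJqFaJqEREepd2iWOduYiIm6mYZamHWMl4umWJmoUzRnd3iWfMqZl3rKeIZg=="/>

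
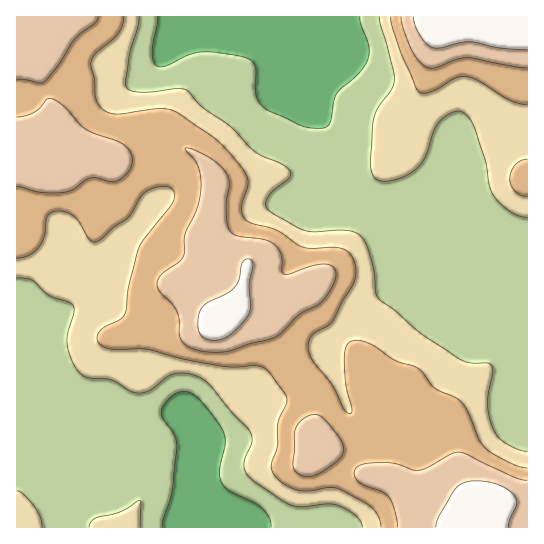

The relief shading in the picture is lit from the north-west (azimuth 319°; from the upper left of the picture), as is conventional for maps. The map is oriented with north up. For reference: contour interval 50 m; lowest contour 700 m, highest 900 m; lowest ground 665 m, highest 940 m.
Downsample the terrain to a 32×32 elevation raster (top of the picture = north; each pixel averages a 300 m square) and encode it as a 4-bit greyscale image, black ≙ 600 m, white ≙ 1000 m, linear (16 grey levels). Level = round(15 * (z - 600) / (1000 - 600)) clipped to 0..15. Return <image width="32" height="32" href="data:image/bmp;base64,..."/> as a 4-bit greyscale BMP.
<image width="32" height="32" href="data:image/bmp;base64,Qk12AgAAAAAAAHYAAAAoAAAAIAAAACAAAAABAAQAAAAAAAACAAATCwAAEwsAABAAAAAAAAAAAAAAABEREQAiIiIAMzMzAERERABVVVUAZmZmAHd3dwCIiIgAmZmZAKqqqgC7u7sAzMzMAN3d3QDu7u4A////AGZVZmZTIiM0RVVWeau83MtlVVVWVDIzNFZmZ4mqvMzLZVVVVVQzNFZ4h4maqrvMulVVVVVUMzVniamaqqqruphVVVVVVDM1Z4q6mZmZmph2VVVVVVQzNFaKupiIiZmHZVVVVVVEM0VniamIiZmZhlVVVVVVQzNWZ3iYiImYiHZVVVVVVlREZnd4iHiYiId2VVVVZmZmVnd3iId4iIh2ZlVVVmd3d3iIiIiHeIh3ZmZVVVZ4iIiaupmYd3h3dmVVVVVWd4iJq8y6qYd3dmVVVVVVVmd4iavMu7qYdmZVVVVVVWZmeJqrvLuqqYdlVVVVVWZnZniaqqu6qqqXZVVVVVV2Z3d4iaqru6mZh1VVVVVVh2d3d4maqrqYeHZVVVVVVZh3iHeImqmYdmZlVVVVVVWYd4iHeJqpdmVEVVVVVVVWmZmYiHeJqXZUREVVVVVVZ6qqmZiIial2ZVRFVVVVVniqqqqpiJmodmVURWZlVVZ4qqqqqZmZl2VVVEVndlVWd6qqqZmZmHZVVERFZ3ZVVneaqZiIiIdlVERERWd3ZWZ3mZmHd3dmVUQzNEVWd2Znd5mZh2VVZVVDMzREVnh3d4iqmYdlRFVUQzMzNEZ5mIiZqqmHZUNEREMzMzNGiqqqq7qpmHVDMzMzMzMzV5vMvMy6qpmGQzMzMzQzNFiszMzM"/>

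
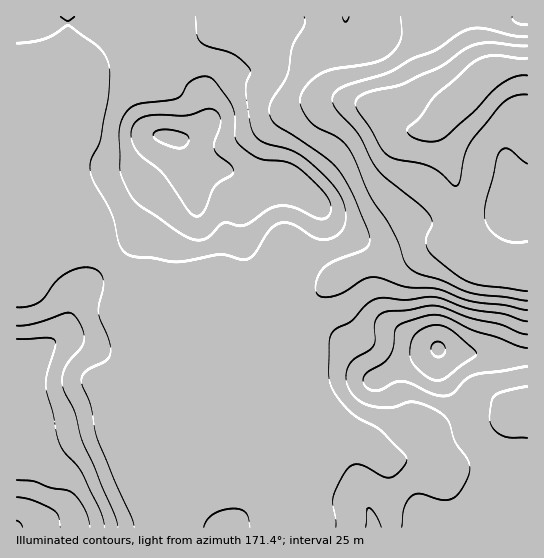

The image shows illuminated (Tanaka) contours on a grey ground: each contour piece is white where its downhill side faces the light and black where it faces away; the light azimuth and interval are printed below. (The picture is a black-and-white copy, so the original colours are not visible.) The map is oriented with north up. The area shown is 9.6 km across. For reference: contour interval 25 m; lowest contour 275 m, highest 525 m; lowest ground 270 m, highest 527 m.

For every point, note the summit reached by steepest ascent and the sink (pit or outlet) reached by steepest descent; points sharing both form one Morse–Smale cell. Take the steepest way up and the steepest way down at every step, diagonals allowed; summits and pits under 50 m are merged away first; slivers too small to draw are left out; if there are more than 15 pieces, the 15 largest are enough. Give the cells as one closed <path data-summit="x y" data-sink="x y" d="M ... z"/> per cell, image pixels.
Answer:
<path data-summit="171 138" data-sink="527 66" d="M345 16l-328 0-1 242 57 1 12-4 20 1 20 25 12 33 12 10 109-1 7 2 22 0 10-4 14-19 23-22 27-15 41-8 31-12 20 2 16 8-16-82-16-39 0-7 4-2-18 6-16-2-21-17-29-11-8-4-8-7-6-16-3-16 12-27z"/><path data-summit="17 527" data-sink="527 66" d="M99 255l-14 0-12 4-57 0 0 268 266 1 1-15-3-8 0-11 20-48 0-69-4-24 0-31-9 3-22 0-7-2-109 1-12-10-8-25-9-16-15-17z"/><path data-summit="438 349" data-sink="527 66" d="M446 245l-13 0-31 12-48 11-28 19-29 32-1 34 4 24 0 69-20 48 3 34 245-1 0-254-14-1-24-5-29-18z"/><path data-summit="17 527" data-sink="527 66" d="M527 16l-181 0-3 19-11 23 5 24 4 8 8 7 37 15 21 17 16 2 18-6-4 2 0 7 16 39 8 34 7 44 6 8 16 8 24 5 14-1z"/>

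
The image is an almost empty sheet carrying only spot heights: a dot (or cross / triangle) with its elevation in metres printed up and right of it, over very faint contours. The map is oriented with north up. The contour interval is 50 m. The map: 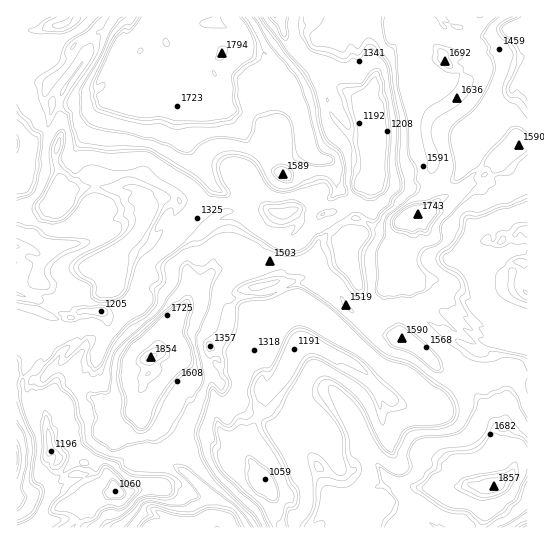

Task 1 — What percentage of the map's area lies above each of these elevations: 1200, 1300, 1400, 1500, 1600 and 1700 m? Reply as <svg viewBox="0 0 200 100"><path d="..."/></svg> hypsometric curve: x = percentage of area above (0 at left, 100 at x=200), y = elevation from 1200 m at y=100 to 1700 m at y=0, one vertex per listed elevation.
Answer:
<svg viewBox="0 0 200 100"><path d="M187 100l-18-20-59-20-50-20-33-20-7-20"/></svg>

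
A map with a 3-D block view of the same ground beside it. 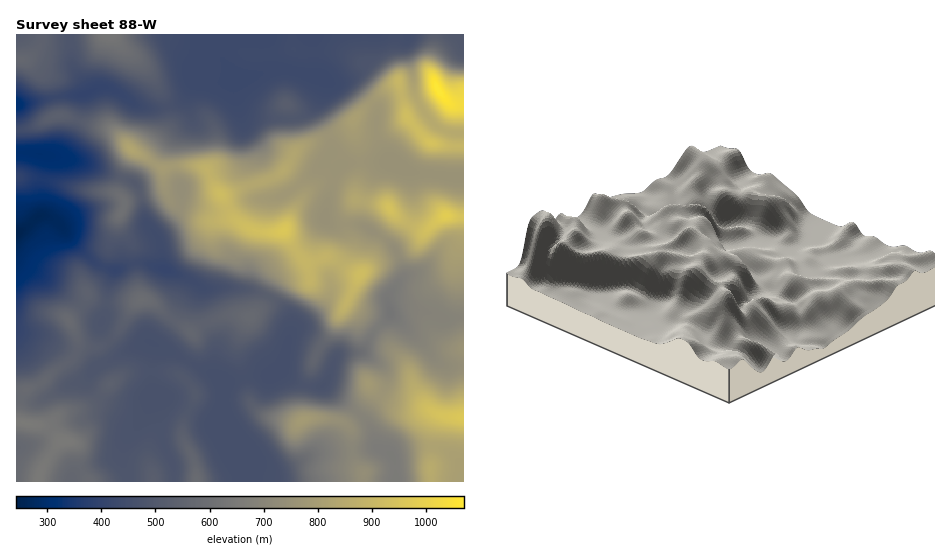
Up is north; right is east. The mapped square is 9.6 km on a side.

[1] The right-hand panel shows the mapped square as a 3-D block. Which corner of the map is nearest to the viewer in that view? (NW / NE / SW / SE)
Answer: NW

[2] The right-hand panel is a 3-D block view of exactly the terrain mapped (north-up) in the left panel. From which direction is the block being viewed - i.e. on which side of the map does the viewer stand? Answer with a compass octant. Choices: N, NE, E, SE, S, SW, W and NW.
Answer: NW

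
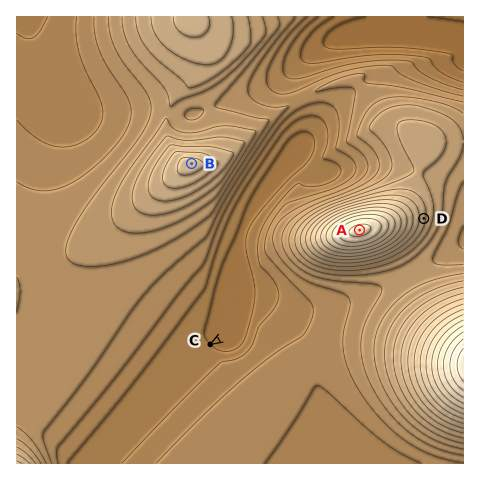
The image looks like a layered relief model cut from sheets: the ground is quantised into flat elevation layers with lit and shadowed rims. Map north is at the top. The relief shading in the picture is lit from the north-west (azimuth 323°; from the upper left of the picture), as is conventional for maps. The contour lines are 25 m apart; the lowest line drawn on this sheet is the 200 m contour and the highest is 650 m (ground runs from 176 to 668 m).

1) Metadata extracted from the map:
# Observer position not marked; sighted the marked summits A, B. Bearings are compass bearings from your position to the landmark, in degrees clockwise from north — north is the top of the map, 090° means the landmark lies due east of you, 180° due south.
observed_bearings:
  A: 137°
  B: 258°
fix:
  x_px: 280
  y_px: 145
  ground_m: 235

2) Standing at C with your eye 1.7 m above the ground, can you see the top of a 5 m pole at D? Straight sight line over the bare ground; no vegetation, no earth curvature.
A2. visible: false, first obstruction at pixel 322 279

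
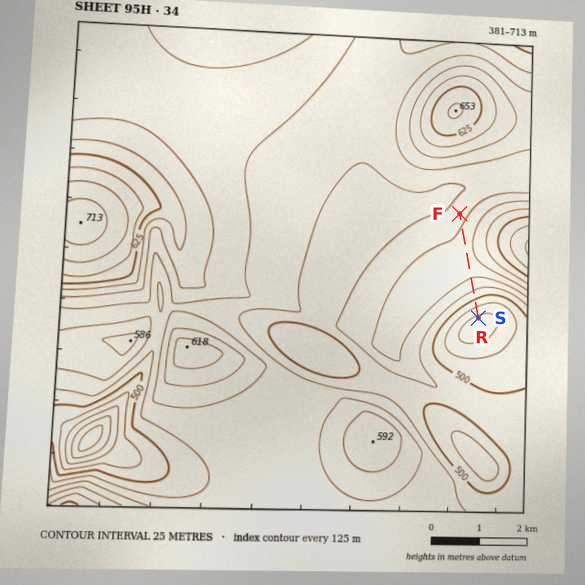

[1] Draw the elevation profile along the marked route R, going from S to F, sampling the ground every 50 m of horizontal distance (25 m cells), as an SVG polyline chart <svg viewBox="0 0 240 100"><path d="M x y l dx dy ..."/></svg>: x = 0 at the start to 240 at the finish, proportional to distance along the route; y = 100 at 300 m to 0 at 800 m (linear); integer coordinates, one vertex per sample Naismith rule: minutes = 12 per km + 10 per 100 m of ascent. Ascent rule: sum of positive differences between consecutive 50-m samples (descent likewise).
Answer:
<svg viewBox="0 0 240 100"><path d="M0 71l6-1 5-1 6-2 5-1 6-2 5-1 6-2 5-1 6-2 5-1 6-2 5-1 6-1 5-1 6-1 5-1 6 0 5-1 6 0 5-1 6 0 6-1 5 0 6 0 5 0 6 0 5 0 6 0 5 0 6 0 5 0 6 0 5 1 6 0 5 0 6 1 5 0 6 1 5 0 6 1 6 0 5 1 6 0 2 0"/></svg>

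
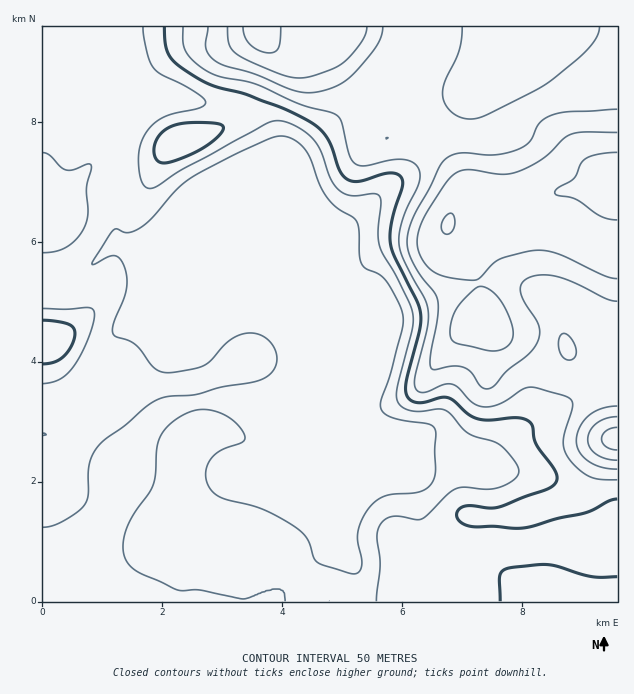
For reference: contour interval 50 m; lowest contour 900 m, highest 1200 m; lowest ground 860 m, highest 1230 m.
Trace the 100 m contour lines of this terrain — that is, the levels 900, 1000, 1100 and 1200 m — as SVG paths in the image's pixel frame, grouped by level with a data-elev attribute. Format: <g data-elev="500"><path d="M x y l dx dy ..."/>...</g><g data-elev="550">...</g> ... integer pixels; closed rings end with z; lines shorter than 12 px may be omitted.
<g data-elev="900"><path d="M43 527l9-1 9-4 13-8 9-7 5-11 1-31 6-15 9-10 21-15 24-21 17-7 28-2 27-8 35-6 10-4 8-7 3-12-2-7-3-6-10-9-12-3-11 2-9 5-19 21-9 5-32 7-7-1-6-2-6-6-15-19-8-5-12-3-3-4 1-11 9-22 4-12-1-14-4-12-4-5-5-1-6 1-12 7-3 0 21-34 3-1 12 4 14-6 12-11 22-26 14-12 42-22 36-17 10-3 9 1 11 5 9 10 13 34 9 14 9 9 18 11 3 9 0 26 3 9 3 4 14 6 6 5 15 27 3 10 0 10-12 47-10 27 0 8 4 6 7 4 35 6 7 3 2 8-1 15 1 21-2 9-4 6-8 5-9 2-27 3-7 3-8 6-8 12-5 15 0 11 4 18-1 7-5 6-7-1-32-11-3-4-4-14-4-7-8-8-11-7-24-13-39-10-12-8-4-6-2-8 0-8 3-7 11-11 22-9 3-3 0-3-8-12-11-8-15-6-15 0-11 4-10 6-9 8-6 8-3 12-1 26-3 10-4 9-20 29-5 13-1 12 3 12 7 9 9 6 34 16 6 1 18-1 44 9 22-8 14-2 4 4 1 8"/></g><g data-elev="1000"><path d="M617 577l-27-1-42-11-39 3-6 2-3 6 0 25"/><path d="M43 364l12-2 9-6 7-10 4-12-1-6-6-4-25-4"/><path d="M159 162l5 1 8-1 28-12 18-14 5-6 0-4-9-3-23 0-13 1-11 4-8 8-4 9 0 11z"/><path d="M164 27l1 16 3 11 7 9 12 9 25 13 34 9 38 15 22 11 12 7 10 12 12 32 7 8 6 2 6 0 32-8 6 1 4 3 2 9-11 34-2 23 4 13 24 47 3 15-2 15-13 48 0 9 1 6 5 5 7 2 21-5 8 0 6 3 15 14 10 4 12 1 24-2 12 2 5 6 2 12 3 7 16 23 4 9-1 6-6 5-48 18-11 2-19-2-9 1-6 6 0 4 3 4 6 4 7 2 51 1 35-10 27-5 22-12 9-2"/></g><g data-elev="1100"><path d="M617 406l-15 2-13 8-9 11-4 14 4 11 9 9 13 6 15 2"/><path d="M567 360l4 0 3-2 2-4 0-5-5-11-5-4-3-1-4 6 0 9 3 8z"/><path d="M617 109l-48 3-13 2-15 7-4 6-7 14-4 4-9 5-23 5-34-2-12 4-8 8-11 24-14 25-6 15-2 12 1 11 5 11 8 13 13 16 4 9-1 18-7 38 1 11 5 2 18-4 10 2 7 4 8 13 5 3 6 0 4-2 14-16 22-18 8-12 2-7-1-8-15-23-3-10 0-7 5-6 13-4 18 2 19 6 31 16 10 2"/><path d="M208 27l-2 21 3 7 7 6 10 5 30 8 34 15 18 4 11-1 13-4 9-4 9-7 26-31 5-10 2-9"/></g><g data-elev="1200"><path d="M617 427l-10 3-4 5-1 4 1 5 3 3 11 3"/><path d="M445 234l4 0 5-6 1-9-2-5-2-1-5 3-4 7 0 6z"/><path d="M617 152l-19 2-13 5-4 4-7 15-17 10-2 5 2 2 20 5 25 17 15 3"/><path d="M243 27l1 9 6 8 9 6 10 3 6-1 4-4 2-21"/></g>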